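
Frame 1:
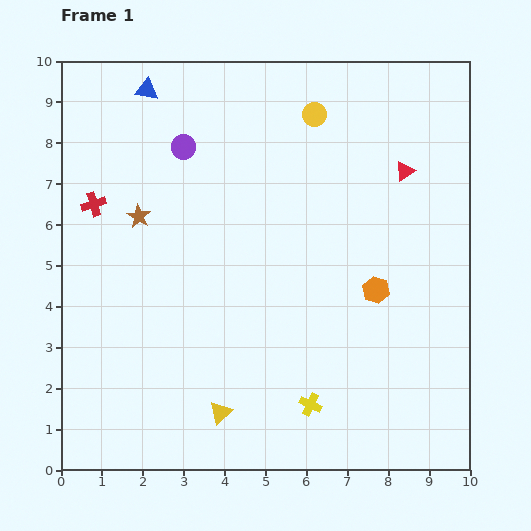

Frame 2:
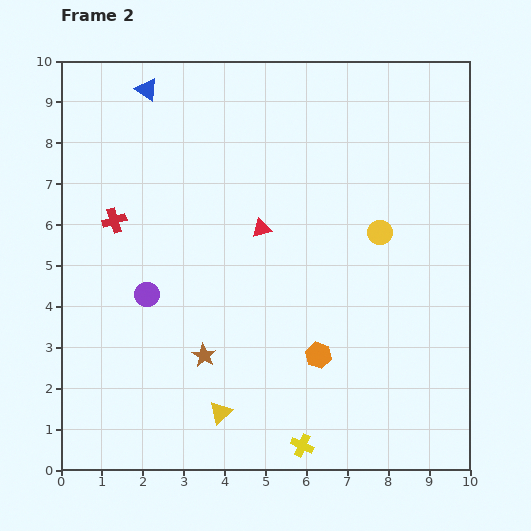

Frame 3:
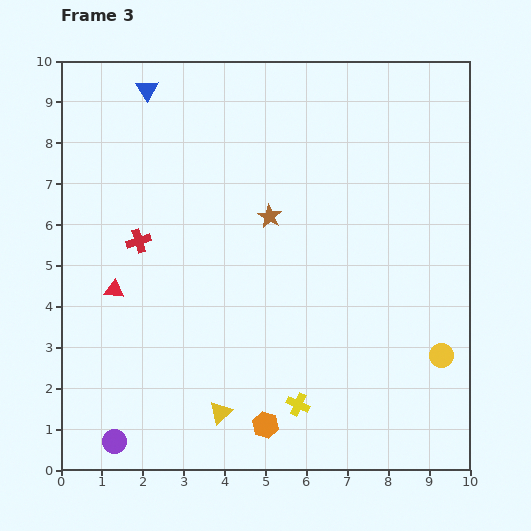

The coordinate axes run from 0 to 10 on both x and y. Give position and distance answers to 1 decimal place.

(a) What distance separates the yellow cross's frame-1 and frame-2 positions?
1.0

The yellow cross moved from (6.1, 1.6) to (5.9, 0.6), a distance of √(0.2² + 1.0²) ≈ 1.0.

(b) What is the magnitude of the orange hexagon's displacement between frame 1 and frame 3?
4.3

The orange hexagon moved from (7.7, 4.4) to (5.0, 1.1), a distance of √(2.7² + 3.3²) ≈ 4.3.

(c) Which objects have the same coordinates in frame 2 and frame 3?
the blue triangle, the yellow triangle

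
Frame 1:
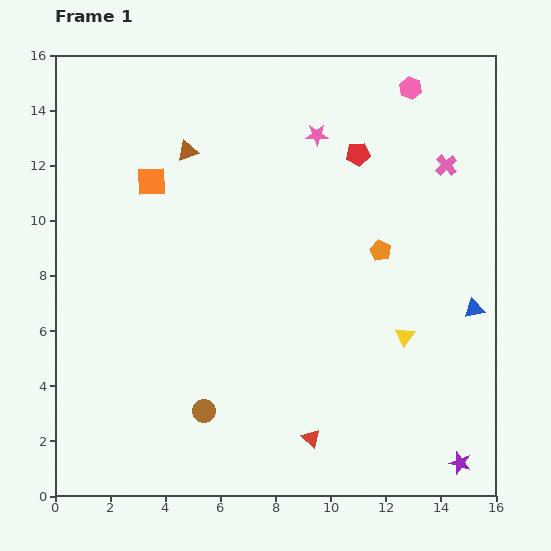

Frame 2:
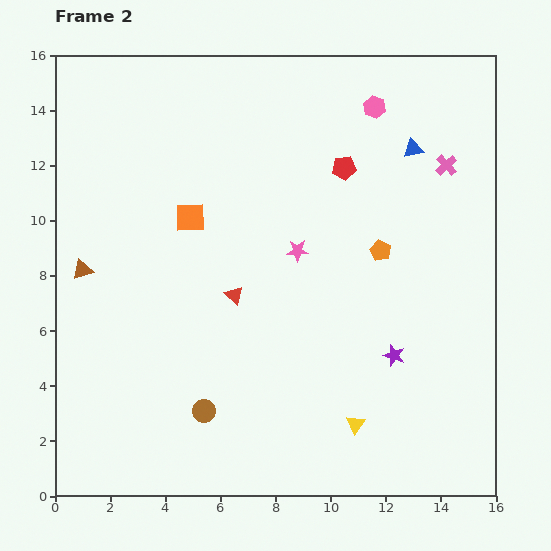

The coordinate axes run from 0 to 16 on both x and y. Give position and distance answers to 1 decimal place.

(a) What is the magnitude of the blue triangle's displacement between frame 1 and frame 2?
6.2

The blue triangle moved from (15.2, 6.8) to (13.0, 12.6), a distance of √(2.2² + 5.8²) ≈ 6.2.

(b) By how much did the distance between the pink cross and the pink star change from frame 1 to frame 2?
+1.4

Distance in frame 1: 4.8. Distance in frame 2: 6.2.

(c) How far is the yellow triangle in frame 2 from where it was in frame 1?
3.7

The yellow triangle moved from (12.7, 5.8) to (10.9, 2.6), a distance of √(1.8² + 3.2²) ≈ 3.7.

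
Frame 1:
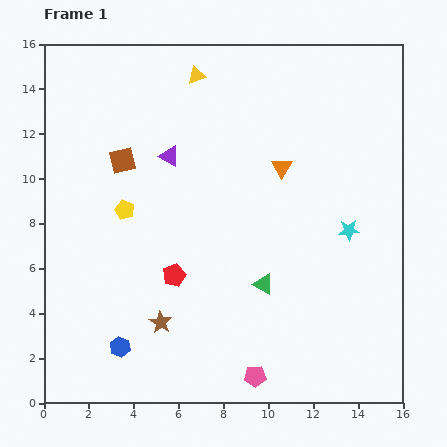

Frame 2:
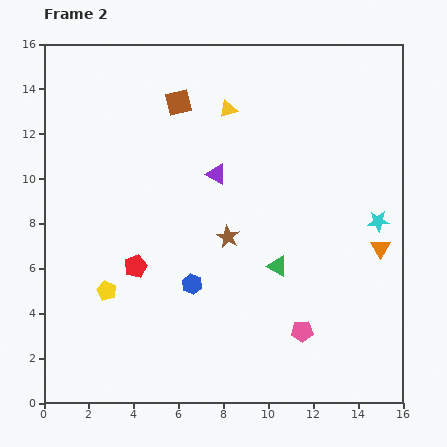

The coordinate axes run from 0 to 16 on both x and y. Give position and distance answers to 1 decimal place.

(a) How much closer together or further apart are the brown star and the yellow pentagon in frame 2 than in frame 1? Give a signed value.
+0.7

Distance in frame 1: 5.2. Distance in frame 2: 5.9.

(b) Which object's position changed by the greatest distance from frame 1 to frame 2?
the orange triangle

(moved 5.7; next 4.8)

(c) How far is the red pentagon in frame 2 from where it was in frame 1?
1.7

The red pentagon moved from (5.8, 5.7) to (4.1, 6.1), a distance of √(1.7² + 0.4²) ≈ 1.7.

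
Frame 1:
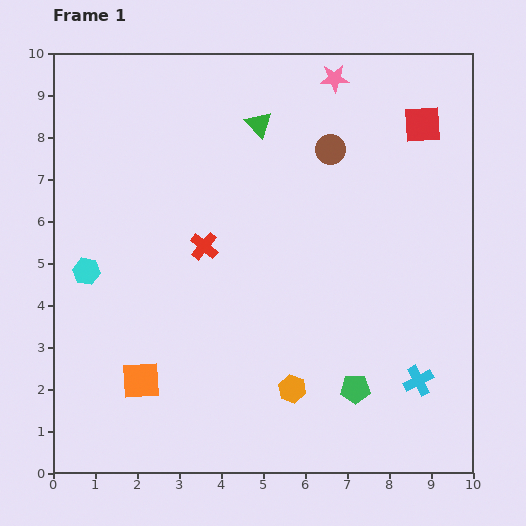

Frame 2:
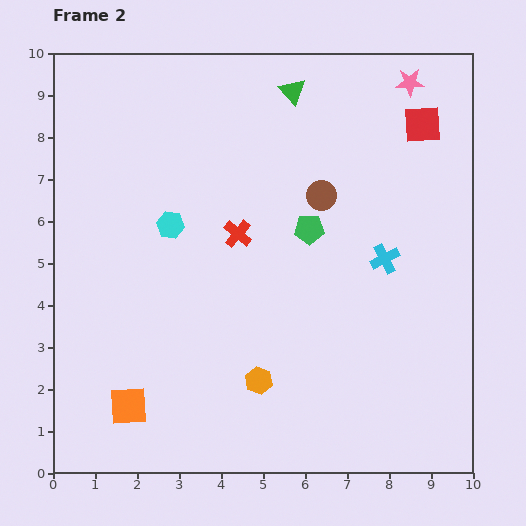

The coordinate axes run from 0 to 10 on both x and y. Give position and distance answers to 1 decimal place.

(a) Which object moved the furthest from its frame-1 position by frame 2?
the green pentagon

(moved 4.0; next 3.0)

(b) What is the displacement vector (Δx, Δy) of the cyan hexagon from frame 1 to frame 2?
(2.0, 1.1)

The cyan hexagon was at (0.8, 4.8) in frame 1 and (2.8, 5.9) in frame 2.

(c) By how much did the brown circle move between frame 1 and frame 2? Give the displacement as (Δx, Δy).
(-0.2, -1.1)

The brown circle was at (6.6, 7.7) in frame 1 and (6.4, 6.6) in frame 2.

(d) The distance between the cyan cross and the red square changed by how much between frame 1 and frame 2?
-2.8

Distance in frame 1: 6.1. Distance in frame 2: 3.3.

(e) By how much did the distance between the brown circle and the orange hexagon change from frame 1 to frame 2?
-1.2

Distance in frame 1: 5.8. Distance in frame 2: 4.6.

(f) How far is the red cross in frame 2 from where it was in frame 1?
0.9

The red cross moved from (3.6, 5.4) to (4.4, 5.7), a distance of √(0.8² + 0.3²) ≈ 0.9.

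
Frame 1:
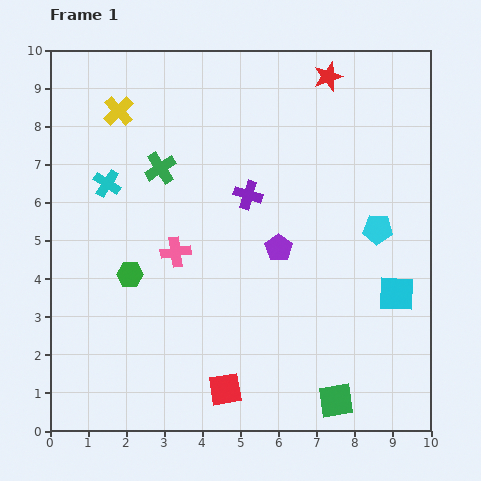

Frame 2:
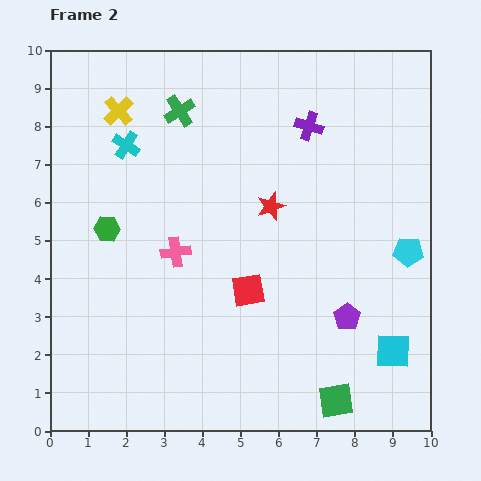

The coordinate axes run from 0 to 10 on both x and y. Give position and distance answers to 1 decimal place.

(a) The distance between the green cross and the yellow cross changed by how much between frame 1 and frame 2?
-0.3

Distance in frame 1: 1.9. Distance in frame 2: 1.6.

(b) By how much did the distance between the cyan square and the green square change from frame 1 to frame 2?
-1.2

Distance in frame 1: 3.2. Distance in frame 2: 2.0.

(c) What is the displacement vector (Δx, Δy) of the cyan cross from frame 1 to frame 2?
(0.5, 1.0)

The cyan cross was at (1.5, 6.5) in frame 1 and (2.0, 7.5) in frame 2.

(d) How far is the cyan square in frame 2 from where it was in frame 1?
1.5

The cyan square moved from (9.1, 3.6) to (9.0, 2.1), a distance of √(0.1² + 1.5²) ≈ 1.5.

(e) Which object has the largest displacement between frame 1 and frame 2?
the red star

(moved 3.7; next 2.7)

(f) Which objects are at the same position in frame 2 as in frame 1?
the green square, the pink cross, the yellow cross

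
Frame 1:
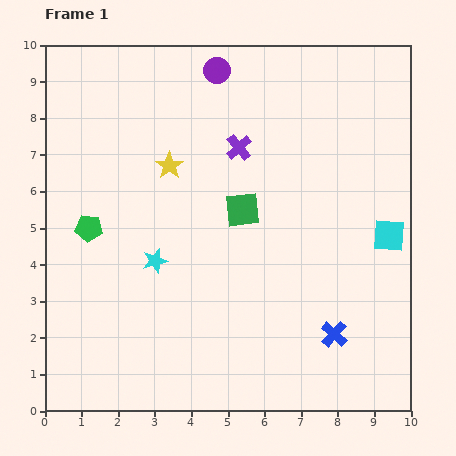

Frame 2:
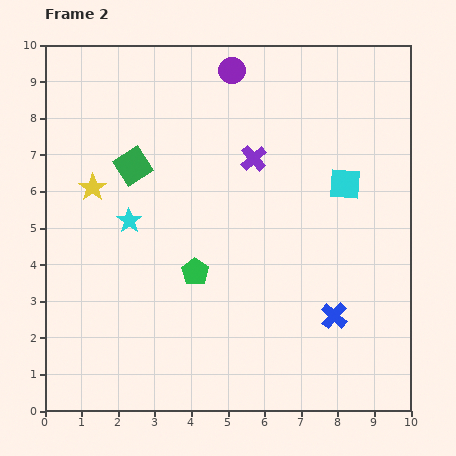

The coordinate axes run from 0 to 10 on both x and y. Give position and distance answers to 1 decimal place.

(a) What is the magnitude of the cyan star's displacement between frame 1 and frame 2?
1.3

The cyan star moved from (3.0, 4.1) to (2.3, 5.2), a distance of √(0.7² + 1.1²) ≈ 1.3.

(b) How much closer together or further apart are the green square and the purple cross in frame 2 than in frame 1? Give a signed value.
+1.6

Distance in frame 1: 1.7. Distance in frame 2: 3.3.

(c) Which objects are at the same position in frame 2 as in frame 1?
none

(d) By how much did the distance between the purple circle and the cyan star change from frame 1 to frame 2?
-0.5

Distance in frame 1: 5.5. Distance in frame 2: 5.0.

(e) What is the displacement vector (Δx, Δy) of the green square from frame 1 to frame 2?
(-3.0, 1.2)

The green square was at (5.4, 5.5) in frame 1 and (2.4, 6.7) in frame 2.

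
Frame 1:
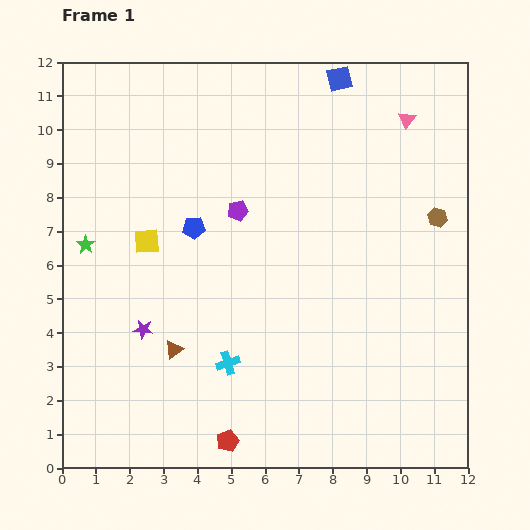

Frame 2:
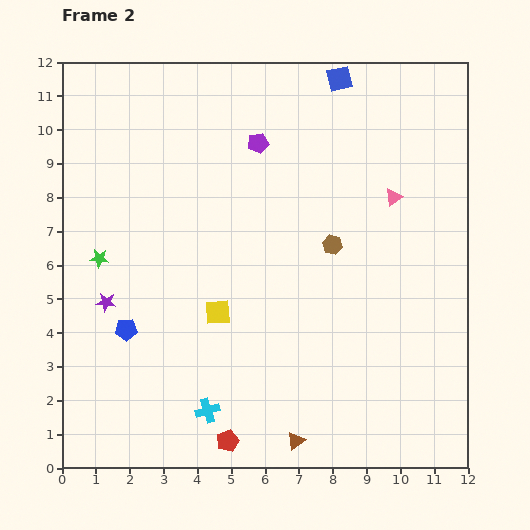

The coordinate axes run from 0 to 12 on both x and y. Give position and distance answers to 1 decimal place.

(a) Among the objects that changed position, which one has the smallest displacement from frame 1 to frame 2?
the green star

(moved 0.6)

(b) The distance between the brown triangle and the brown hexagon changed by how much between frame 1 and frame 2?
-2.8

Distance in frame 1: 8.7. Distance in frame 2: 5.9.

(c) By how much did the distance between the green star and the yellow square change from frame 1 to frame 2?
+2.0

Distance in frame 1: 1.8. Distance in frame 2: 3.8.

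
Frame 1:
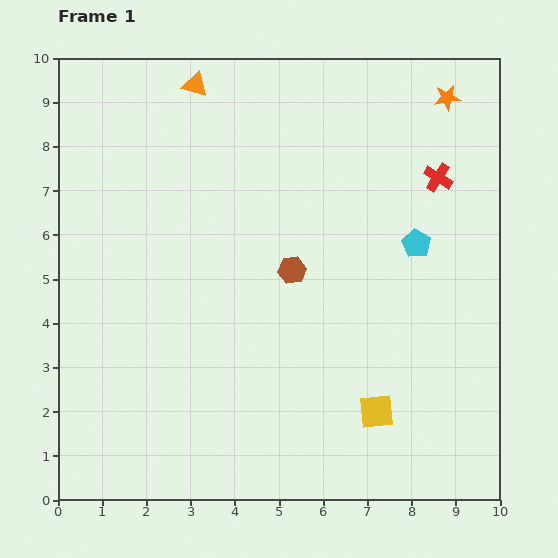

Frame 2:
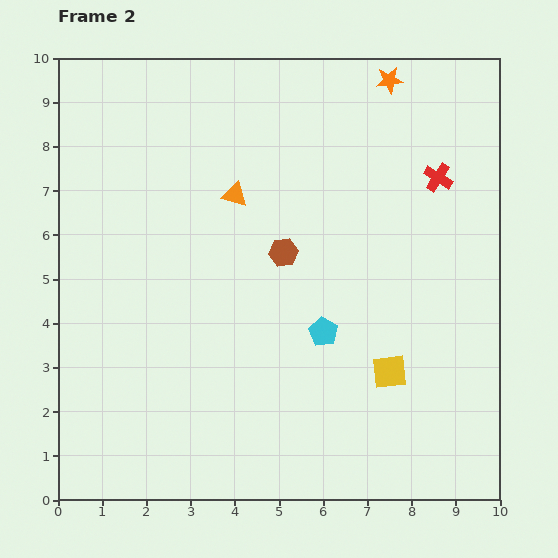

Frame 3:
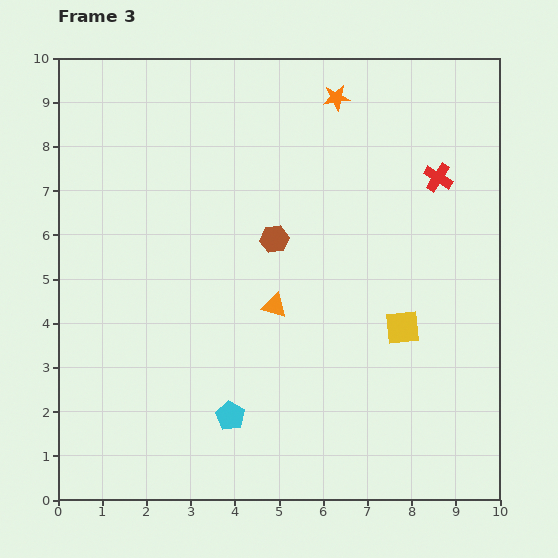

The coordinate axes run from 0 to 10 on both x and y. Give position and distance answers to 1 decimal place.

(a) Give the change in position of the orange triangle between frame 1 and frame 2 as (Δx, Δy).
(0.9, -2.5)

The orange triangle was at (3.1, 9.4) in frame 1 and (4.0, 6.9) in frame 2.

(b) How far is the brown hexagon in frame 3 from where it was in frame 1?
0.8

The brown hexagon moved from (5.3, 5.2) to (4.9, 5.9), a distance of √(0.4² + 0.7²) ≈ 0.8.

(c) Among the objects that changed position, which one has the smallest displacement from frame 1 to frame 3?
the brown hexagon

(moved 0.8)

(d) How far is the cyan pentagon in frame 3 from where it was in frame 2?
2.8

The cyan pentagon moved from (6.0, 3.8) to (3.9, 1.9), a distance of √(2.1² + 1.9²) ≈ 2.8.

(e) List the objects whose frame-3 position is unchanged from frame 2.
the red cross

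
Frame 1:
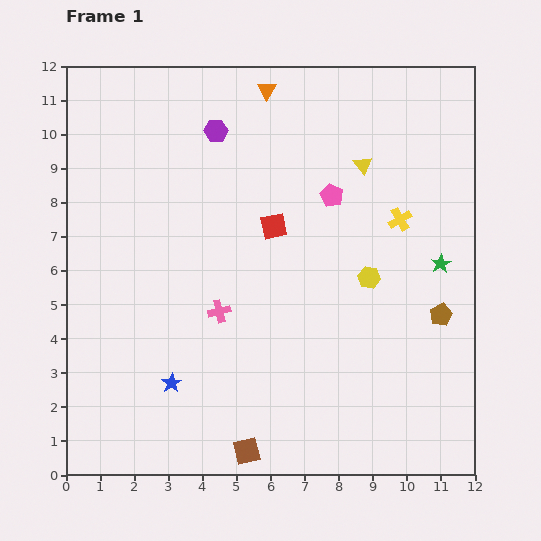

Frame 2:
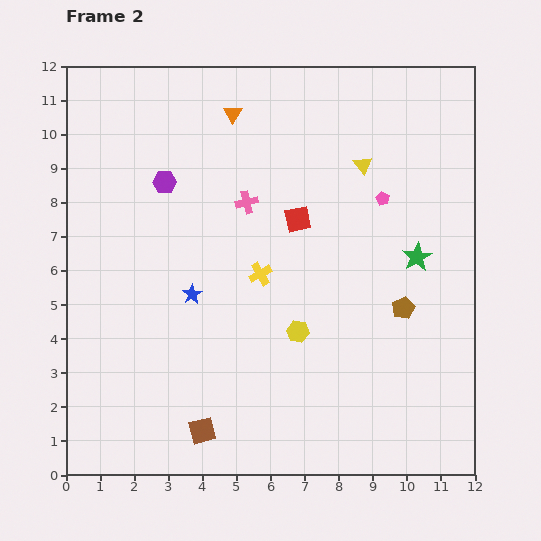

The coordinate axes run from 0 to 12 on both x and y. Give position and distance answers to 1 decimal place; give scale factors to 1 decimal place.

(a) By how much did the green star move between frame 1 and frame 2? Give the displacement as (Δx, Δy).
(-0.7, 0.2)

The green star was at (11.0, 6.2) in frame 1 and (10.3, 6.4) in frame 2.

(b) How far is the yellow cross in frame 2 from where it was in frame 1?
4.4

The yellow cross moved from (9.8, 7.5) to (5.7, 5.9), a distance of √(4.1² + 1.6²) ≈ 4.4.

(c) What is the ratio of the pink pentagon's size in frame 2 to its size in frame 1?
0.6×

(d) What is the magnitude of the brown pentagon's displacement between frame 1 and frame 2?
1.1

The brown pentagon moved from (11.0, 4.7) to (9.9, 4.9), a distance of √(1.1² + 0.2²) ≈ 1.1.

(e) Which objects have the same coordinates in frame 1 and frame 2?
the yellow triangle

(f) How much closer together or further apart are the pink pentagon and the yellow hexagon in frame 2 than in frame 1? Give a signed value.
+2.0

Distance in frame 1: 2.6. Distance in frame 2: 4.6.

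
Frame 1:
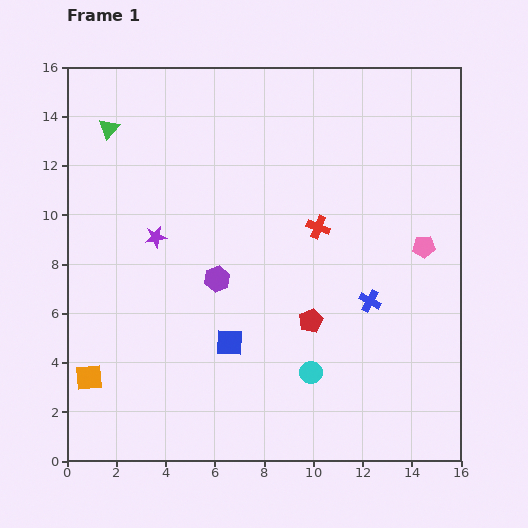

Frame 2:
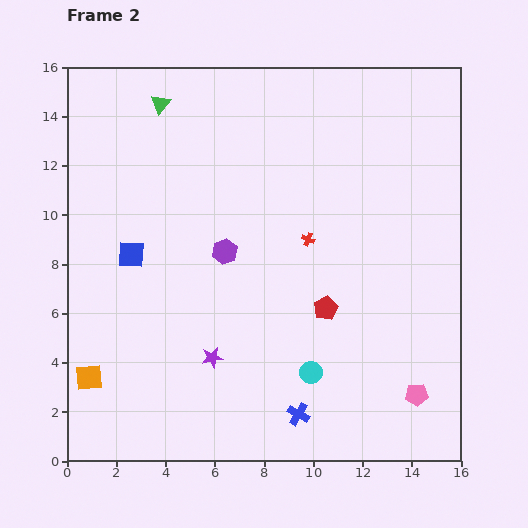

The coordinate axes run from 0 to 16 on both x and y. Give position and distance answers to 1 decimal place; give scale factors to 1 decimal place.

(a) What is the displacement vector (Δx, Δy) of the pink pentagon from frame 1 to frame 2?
(-0.3, -6.0)

The pink pentagon was at (14.5, 8.7) in frame 1 and (14.2, 2.7) in frame 2.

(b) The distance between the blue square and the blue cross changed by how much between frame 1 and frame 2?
+3.5

Distance in frame 1: 5.9. Distance in frame 2: 9.4.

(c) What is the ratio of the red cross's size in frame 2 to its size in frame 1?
0.6×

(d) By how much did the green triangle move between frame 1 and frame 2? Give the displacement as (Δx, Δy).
(2.1, 1.0)

The green triangle was at (1.7, 13.5) in frame 1 and (3.8, 14.5) in frame 2.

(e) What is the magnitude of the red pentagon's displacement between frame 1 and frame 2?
0.8

The red pentagon moved from (9.9, 5.7) to (10.5, 6.2), a distance of √(0.6² + 0.5²) ≈ 0.8.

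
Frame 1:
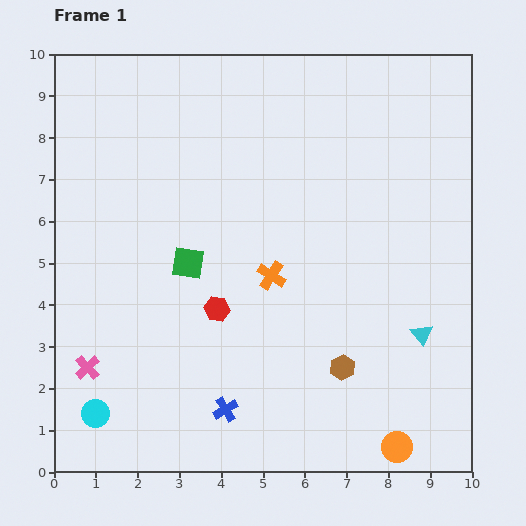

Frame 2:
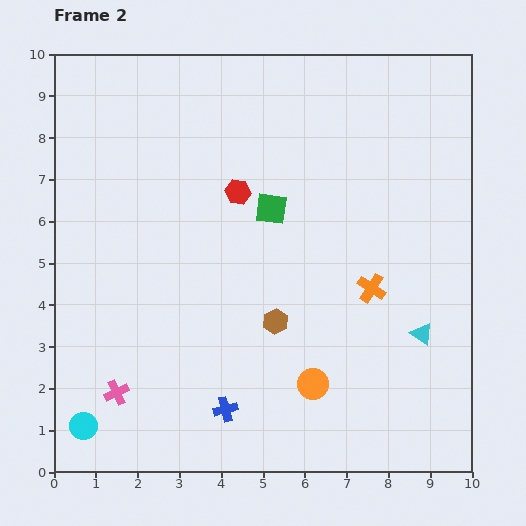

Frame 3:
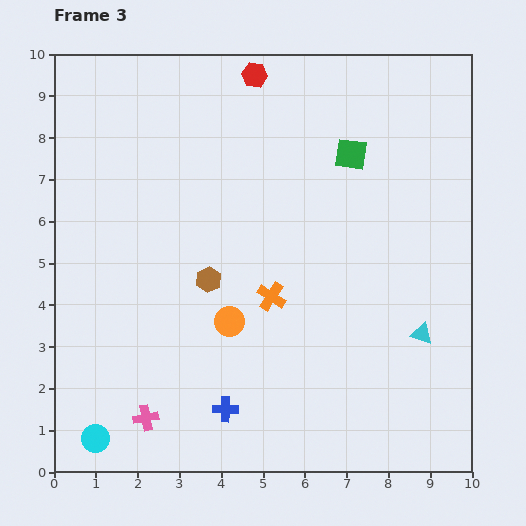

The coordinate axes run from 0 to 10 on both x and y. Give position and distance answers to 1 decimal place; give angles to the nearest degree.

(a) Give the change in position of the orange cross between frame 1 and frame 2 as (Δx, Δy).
(2.4, -0.3)

The orange cross was at (5.2, 4.7) in frame 1 and (7.6, 4.4) in frame 2.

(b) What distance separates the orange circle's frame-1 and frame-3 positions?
5.0

The orange circle moved from (8.2, 0.6) to (4.2, 3.6), a distance of √(4.0² + 3.0²) ≈ 5.0.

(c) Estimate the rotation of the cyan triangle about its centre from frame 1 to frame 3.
35° counter-clockwise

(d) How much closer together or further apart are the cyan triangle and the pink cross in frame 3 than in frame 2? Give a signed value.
-0.5

Distance in frame 2: 7.4. Distance in frame 3: 6.9.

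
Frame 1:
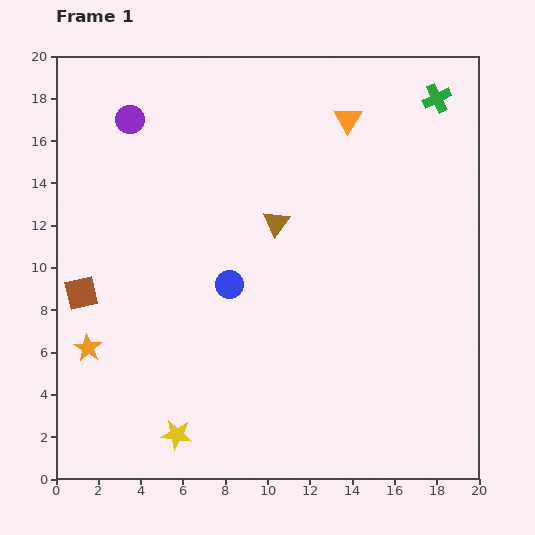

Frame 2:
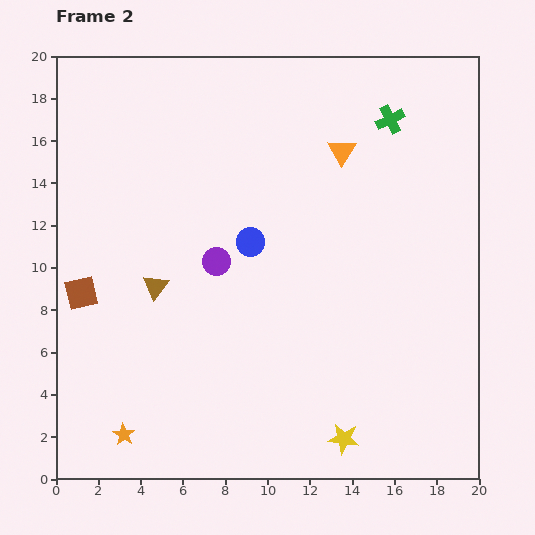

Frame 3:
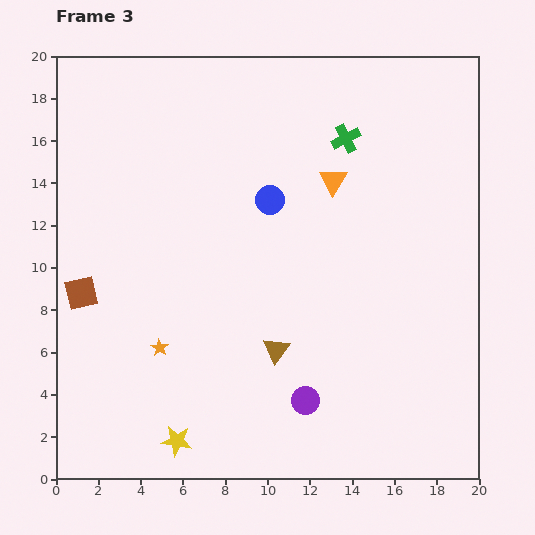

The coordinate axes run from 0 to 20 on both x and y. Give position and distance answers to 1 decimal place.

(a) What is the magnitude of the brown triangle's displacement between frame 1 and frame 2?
6.4

The brown triangle moved from (10.4, 12.1) to (4.7, 9.1), a distance of √(5.7² + 3.0²) ≈ 6.4.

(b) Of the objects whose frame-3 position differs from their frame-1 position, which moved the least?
the yellow star

(moved 0.3)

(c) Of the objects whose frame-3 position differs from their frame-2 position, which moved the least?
the orange triangle

(moved 1.5)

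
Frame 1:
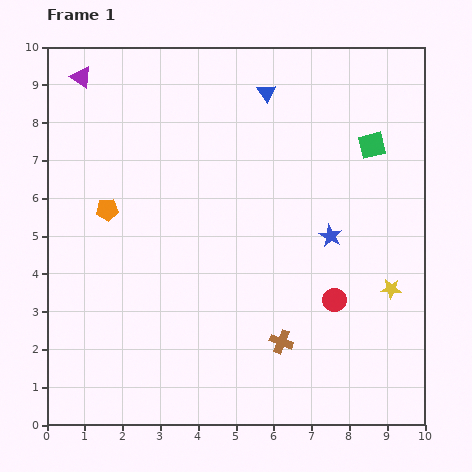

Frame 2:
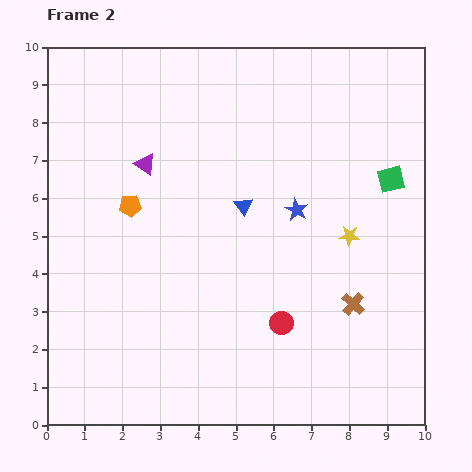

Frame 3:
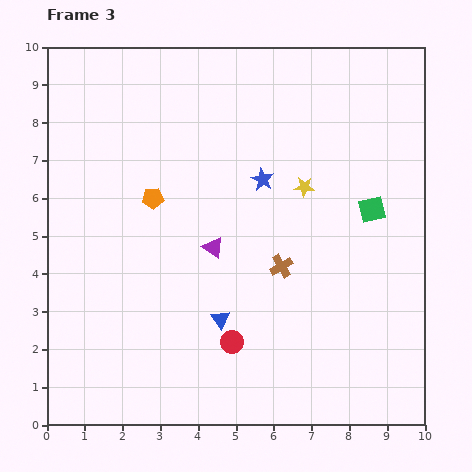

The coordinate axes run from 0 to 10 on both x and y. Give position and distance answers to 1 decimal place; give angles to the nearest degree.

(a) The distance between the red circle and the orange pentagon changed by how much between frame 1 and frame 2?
-1.4

Distance in frame 1: 6.5. Distance in frame 2: 5.1.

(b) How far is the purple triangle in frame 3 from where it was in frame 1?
5.7

The purple triangle moved from (0.9, 9.2) to (4.4, 4.7), a distance of √(3.5² + 4.5²) ≈ 5.7.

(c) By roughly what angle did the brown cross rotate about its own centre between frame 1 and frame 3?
38° clockwise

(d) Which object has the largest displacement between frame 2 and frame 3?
the blue triangle

(moved 3.1; next 2.8)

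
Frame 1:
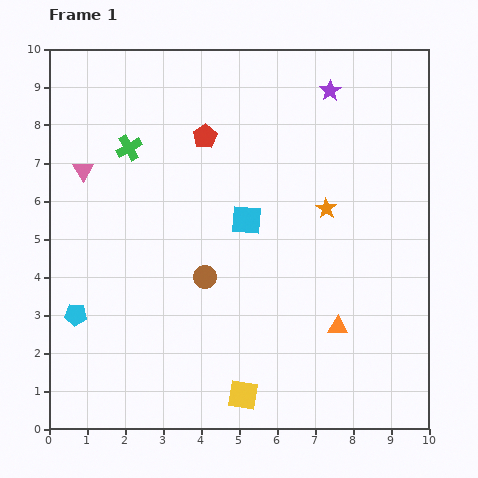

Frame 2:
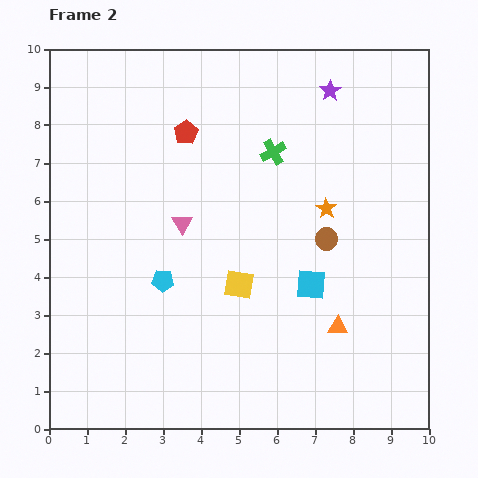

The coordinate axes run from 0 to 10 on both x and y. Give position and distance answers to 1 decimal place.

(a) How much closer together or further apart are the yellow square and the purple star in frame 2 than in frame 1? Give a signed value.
-2.7

Distance in frame 1: 8.3. Distance in frame 2: 5.6.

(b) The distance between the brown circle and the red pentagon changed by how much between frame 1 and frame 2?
+0.9

Distance in frame 1: 3.7. Distance in frame 2: 4.6.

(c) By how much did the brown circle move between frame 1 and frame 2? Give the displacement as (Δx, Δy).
(3.2, 1.0)

The brown circle was at (4.1, 4.0) in frame 1 and (7.3, 5.0) in frame 2.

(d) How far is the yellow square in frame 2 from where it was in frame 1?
2.9

The yellow square moved from (5.1, 0.9) to (5.0, 3.8), a distance of √(0.1² + 2.9²) ≈ 2.9.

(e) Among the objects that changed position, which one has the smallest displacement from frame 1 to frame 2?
the red pentagon

(moved 0.5)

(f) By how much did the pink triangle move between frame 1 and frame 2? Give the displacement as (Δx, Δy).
(2.6, -1.4)

The pink triangle was at (0.9, 6.8) in frame 1 and (3.5, 5.4) in frame 2.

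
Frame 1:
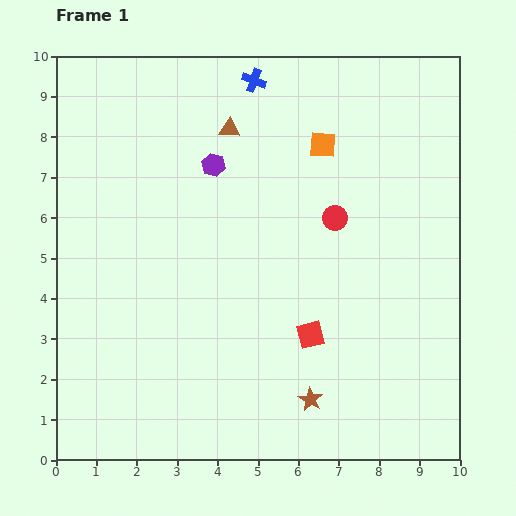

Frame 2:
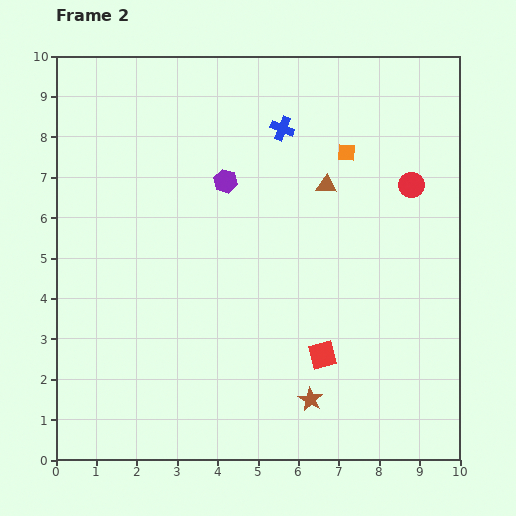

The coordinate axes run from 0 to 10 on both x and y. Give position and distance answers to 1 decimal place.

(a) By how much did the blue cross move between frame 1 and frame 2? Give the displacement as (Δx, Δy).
(0.7, -1.2)

The blue cross was at (4.9, 9.4) in frame 1 and (5.6, 8.2) in frame 2.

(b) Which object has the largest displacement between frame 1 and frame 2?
the brown triangle

(moved 2.8; next 2.1)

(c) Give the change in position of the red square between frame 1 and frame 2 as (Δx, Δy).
(0.3, -0.5)

The red square was at (6.3, 3.1) in frame 1 and (6.6, 2.6) in frame 2.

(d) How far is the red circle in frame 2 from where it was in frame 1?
2.1

The red circle moved from (6.9, 6.0) to (8.8, 6.8), a distance of √(1.9² + 0.8²) ≈ 2.1.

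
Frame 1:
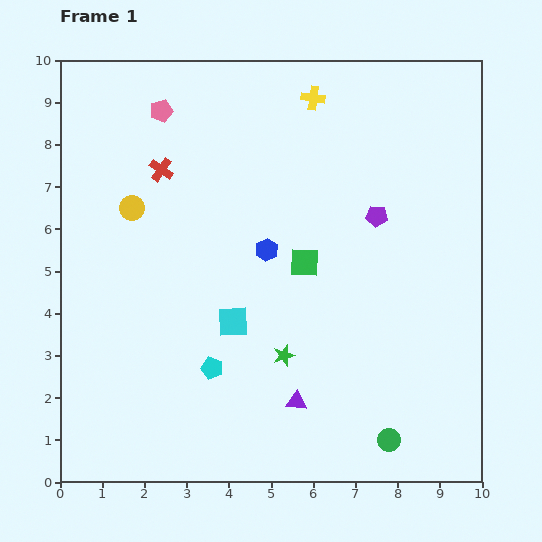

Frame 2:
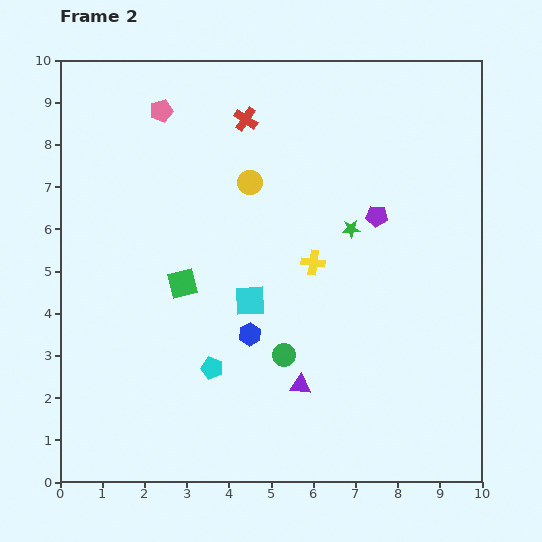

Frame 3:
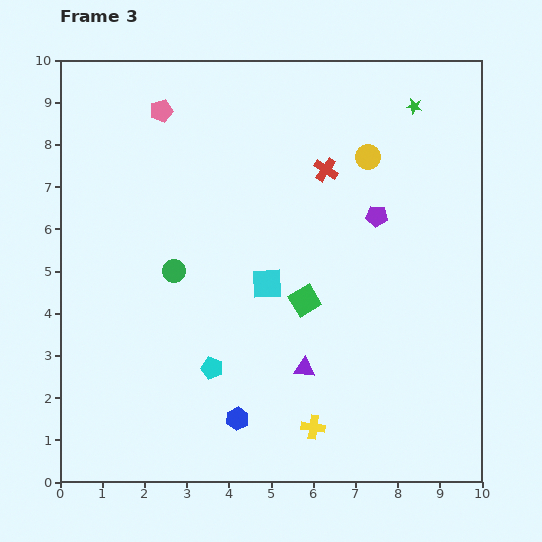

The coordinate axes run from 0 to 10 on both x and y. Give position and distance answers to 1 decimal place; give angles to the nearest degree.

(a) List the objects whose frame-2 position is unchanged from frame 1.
the cyan pentagon, the pink pentagon, the purple pentagon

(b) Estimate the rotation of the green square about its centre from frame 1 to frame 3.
34° counter-clockwise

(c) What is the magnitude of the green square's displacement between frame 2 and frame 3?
2.9

The green square moved from (2.9, 4.7) to (5.8, 4.3), a distance of √(2.9² + 0.4²) ≈ 2.9.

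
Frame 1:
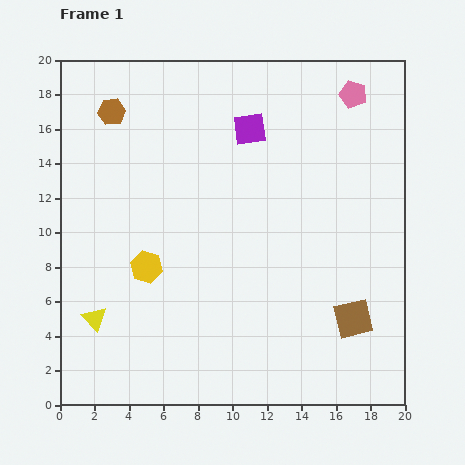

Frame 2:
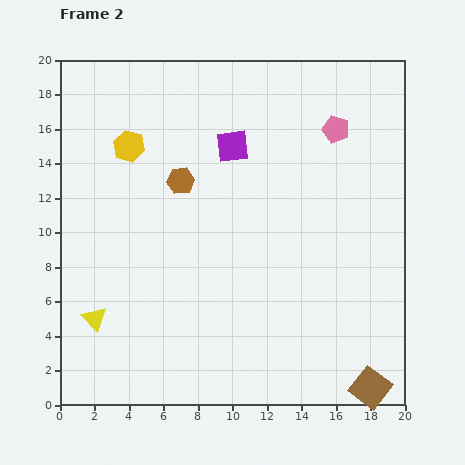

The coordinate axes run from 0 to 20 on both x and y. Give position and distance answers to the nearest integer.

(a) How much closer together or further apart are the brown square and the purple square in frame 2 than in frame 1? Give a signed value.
+3

Distance in frame 1: 13. Distance in frame 2: 16.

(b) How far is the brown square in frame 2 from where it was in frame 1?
4

The brown square moved from (17, 5) to (18, 1), a distance of √(1² + 4²) ≈ 4.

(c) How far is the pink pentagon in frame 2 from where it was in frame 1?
2

The pink pentagon moved from (17, 18) to (16, 16), a distance of √(1² + 2²) ≈ 2.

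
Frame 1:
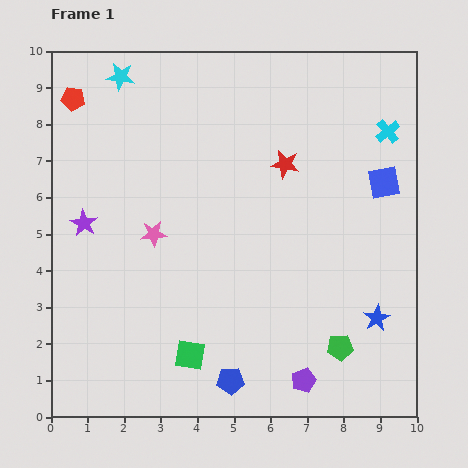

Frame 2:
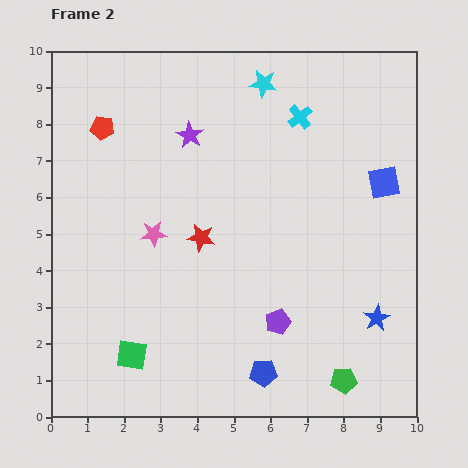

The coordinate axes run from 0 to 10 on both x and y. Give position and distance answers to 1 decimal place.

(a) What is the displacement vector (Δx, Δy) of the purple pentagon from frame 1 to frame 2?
(-0.7, 1.6)

The purple pentagon was at (6.9, 1.0) in frame 1 and (6.2, 2.6) in frame 2.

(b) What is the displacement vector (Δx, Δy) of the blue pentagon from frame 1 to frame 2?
(0.9, 0.2)

The blue pentagon was at (4.9, 1.0) in frame 1 and (5.8, 1.2) in frame 2.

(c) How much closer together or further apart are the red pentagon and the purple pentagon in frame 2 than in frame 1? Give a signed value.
-2.7

Distance in frame 1: 9.9. Distance in frame 2: 7.2.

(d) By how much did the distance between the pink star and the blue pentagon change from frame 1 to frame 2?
+0.3

Distance in frame 1: 4.5. Distance in frame 2: 4.8.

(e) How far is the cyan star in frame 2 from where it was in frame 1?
3.9

The cyan star moved from (1.9, 9.3) to (5.8, 9.1), a distance of √(3.9² + 0.2²) ≈ 3.9.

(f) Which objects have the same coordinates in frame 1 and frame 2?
the pink star, the blue star, the blue square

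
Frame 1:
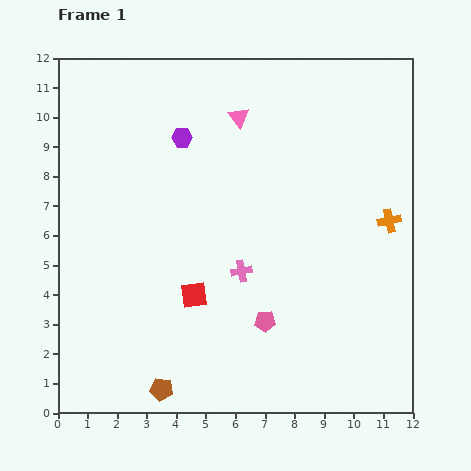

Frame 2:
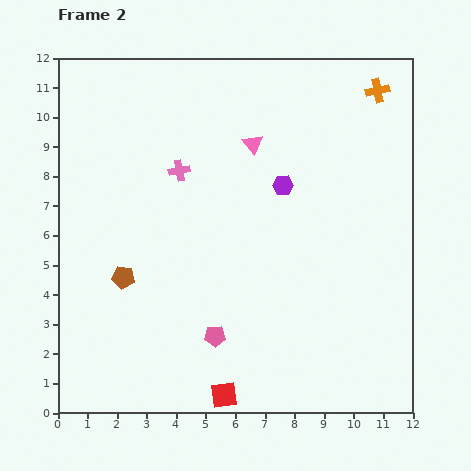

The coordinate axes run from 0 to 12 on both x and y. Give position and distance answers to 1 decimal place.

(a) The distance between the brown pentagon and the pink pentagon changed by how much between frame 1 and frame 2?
-0.5

Distance in frame 1: 4.2. Distance in frame 2: 3.7.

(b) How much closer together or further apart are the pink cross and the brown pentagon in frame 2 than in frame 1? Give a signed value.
-0.7

Distance in frame 1: 4.8. Distance in frame 2: 4.1.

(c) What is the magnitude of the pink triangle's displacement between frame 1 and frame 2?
1.0

The pink triangle moved from (6.1, 10.0) to (6.6, 9.1), a distance of √(0.5² + 0.9²) ≈ 1.0.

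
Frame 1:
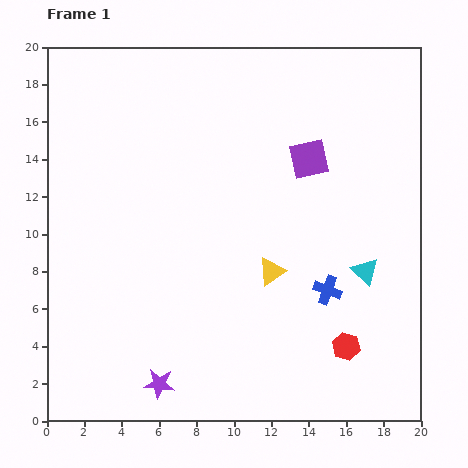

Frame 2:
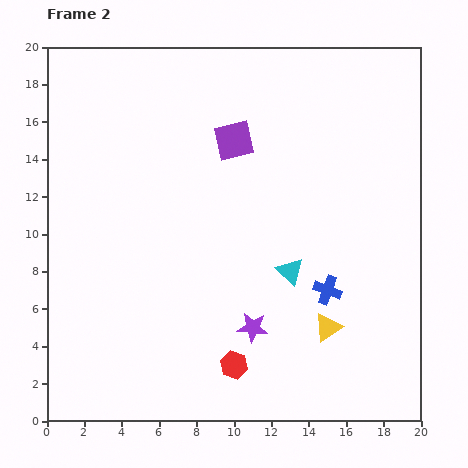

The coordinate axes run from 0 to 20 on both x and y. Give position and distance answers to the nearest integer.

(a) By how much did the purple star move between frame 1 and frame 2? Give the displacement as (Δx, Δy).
(5, 3)

The purple star was at (6, 2) in frame 1 and (11, 5) in frame 2.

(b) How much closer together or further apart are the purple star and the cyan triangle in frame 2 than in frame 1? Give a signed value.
-9

Distance in frame 1: 13. Distance in frame 2: 4.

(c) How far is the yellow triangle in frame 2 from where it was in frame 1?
4

The yellow triangle moved from (12, 8) to (15, 5), a distance of √(3² + 3²) ≈ 4.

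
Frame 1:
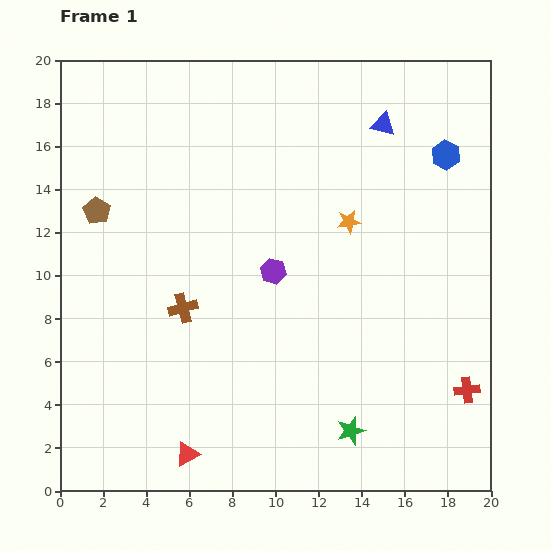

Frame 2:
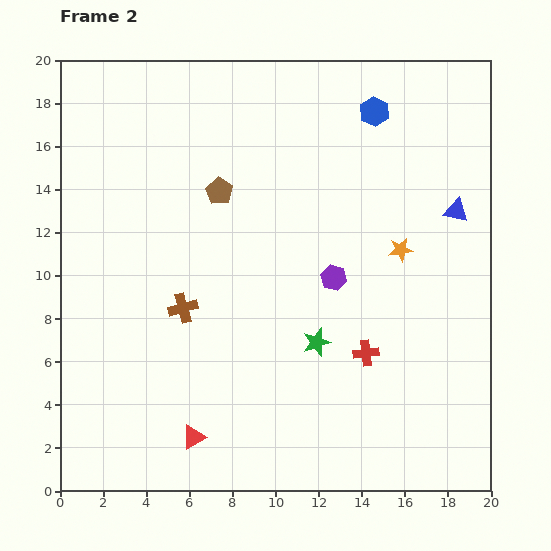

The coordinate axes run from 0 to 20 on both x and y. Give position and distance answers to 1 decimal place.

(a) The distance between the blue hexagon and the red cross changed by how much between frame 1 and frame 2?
+0.3

Distance in frame 1: 10.9. Distance in frame 2: 11.2.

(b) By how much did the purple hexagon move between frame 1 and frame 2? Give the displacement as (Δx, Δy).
(2.8, -0.3)

The purple hexagon was at (9.9, 10.2) in frame 1 and (12.7, 9.9) in frame 2.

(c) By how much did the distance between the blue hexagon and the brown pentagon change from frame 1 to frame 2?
-8.3

Distance in frame 1: 16.4. Distance in frame 2: 8.1.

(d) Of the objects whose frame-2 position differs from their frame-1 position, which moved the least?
the red triangle

(moved 0.9)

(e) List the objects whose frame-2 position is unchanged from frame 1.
the brown cross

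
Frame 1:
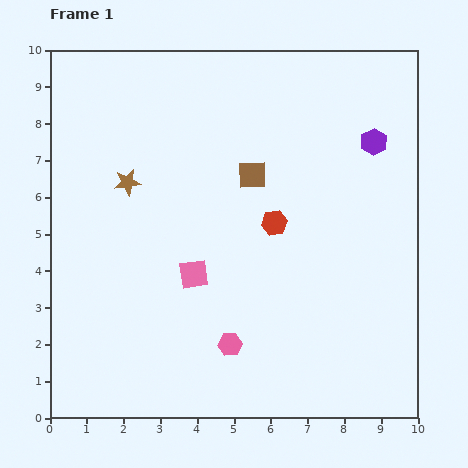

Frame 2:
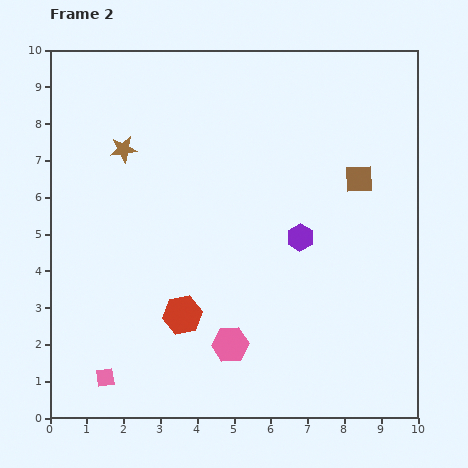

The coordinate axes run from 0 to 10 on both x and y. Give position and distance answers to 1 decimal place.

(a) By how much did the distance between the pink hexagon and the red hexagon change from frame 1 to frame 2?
-2.0

Distance in frame 1: 3.5. Distance in frame 2: 1.5.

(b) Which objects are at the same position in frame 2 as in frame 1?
the pink hexagon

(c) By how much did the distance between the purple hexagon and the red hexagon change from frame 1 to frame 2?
+0.3

Distance in frame 1: 3.5. Distance in frame 2: 3.8.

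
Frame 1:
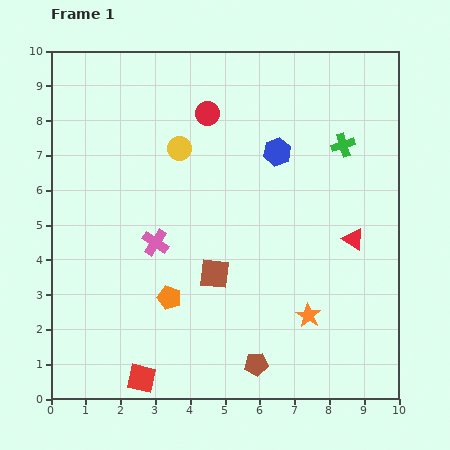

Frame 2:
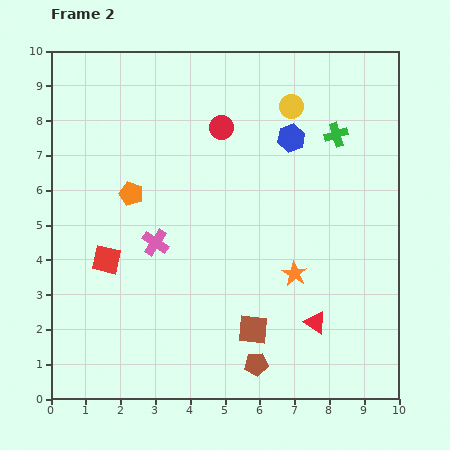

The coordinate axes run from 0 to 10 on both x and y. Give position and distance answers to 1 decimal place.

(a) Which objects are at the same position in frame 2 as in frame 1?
the pink cross, the brown pentagon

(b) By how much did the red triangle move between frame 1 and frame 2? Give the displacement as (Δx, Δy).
(-1.1, -2.4)

The red triangle was at (8.7, 4.6) in frame 1 and (7.6, 2.2) in frame 2.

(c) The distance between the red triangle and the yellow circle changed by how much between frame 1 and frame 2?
+0.6

Distance in frame 1: 5.6. Distance in frame 2: 6.2.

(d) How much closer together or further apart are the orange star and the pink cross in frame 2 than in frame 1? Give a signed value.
-0.8

Distance in frame 1: 4.9. Distance in frame 2: 4.1.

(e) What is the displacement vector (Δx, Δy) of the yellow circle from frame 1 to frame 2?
(3.2, 1.2)

The yellow circle was at (3.7, 7.2) in frame 1 and (6.9, 8.4) in frame 2.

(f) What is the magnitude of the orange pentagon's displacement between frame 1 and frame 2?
3.2

The orange pentagon moved from (3.4, 2.9) to (2.3, 5.9), a distance of √(1.1² + 3.0²) ≈ 3.2.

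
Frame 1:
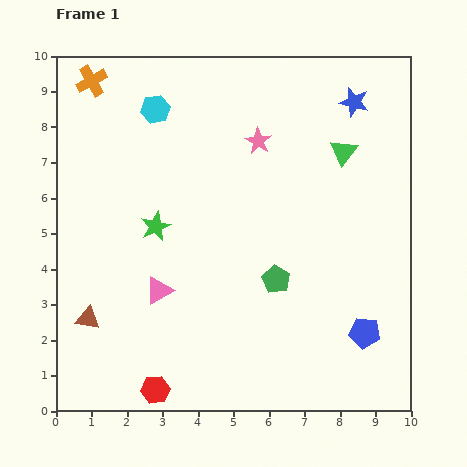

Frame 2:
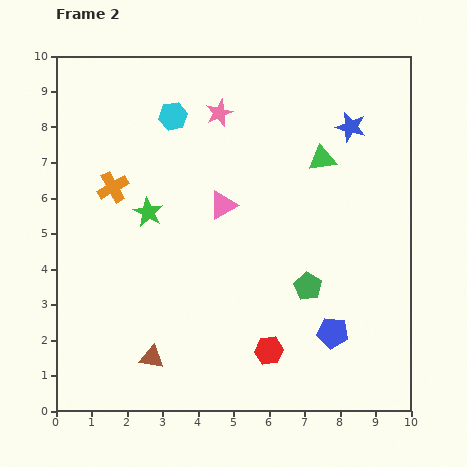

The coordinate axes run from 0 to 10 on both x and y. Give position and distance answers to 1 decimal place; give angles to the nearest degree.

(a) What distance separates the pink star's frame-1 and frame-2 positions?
1.4

The pink star moved from (5.7, 7.6) to (4.6, 8.4), a distance of √(1.1² + 0.8²) ≈ 1.4.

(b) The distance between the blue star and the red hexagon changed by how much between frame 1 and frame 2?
-3.1

Distance in frame 1: 9.8. Distance in frame 2: 6.7.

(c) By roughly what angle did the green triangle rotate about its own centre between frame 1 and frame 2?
45° clockwise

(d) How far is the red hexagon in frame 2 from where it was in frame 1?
3.4

The red hexagon moved from (2.8, 0.6) to (6.0, 1.7), a distance of √(3.2² + 1.1²) ≈ 3.4.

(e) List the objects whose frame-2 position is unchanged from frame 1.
none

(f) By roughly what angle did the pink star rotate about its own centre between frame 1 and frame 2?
19° clockwise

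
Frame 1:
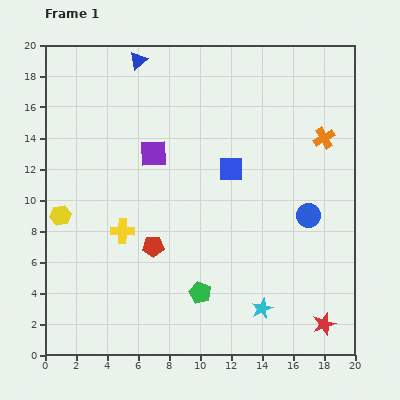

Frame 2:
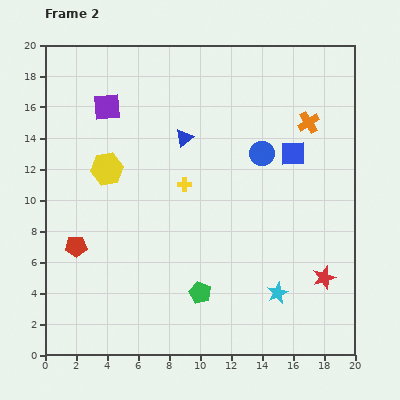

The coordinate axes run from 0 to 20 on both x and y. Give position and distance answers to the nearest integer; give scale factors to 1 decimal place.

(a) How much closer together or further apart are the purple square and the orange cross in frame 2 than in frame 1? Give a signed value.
+2

Distance in frame 1: 11. Distance in frame 2: 13.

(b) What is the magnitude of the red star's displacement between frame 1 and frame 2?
3

The red star moved from (18, 2) to (18, 5), a distance of √(0² + 3²) ≈ 3.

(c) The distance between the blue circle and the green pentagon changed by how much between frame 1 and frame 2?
+1

Distance in frame 1: 9. Distance in frame 2: 10.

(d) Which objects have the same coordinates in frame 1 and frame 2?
the green pentagon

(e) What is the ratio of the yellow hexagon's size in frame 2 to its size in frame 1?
1.6×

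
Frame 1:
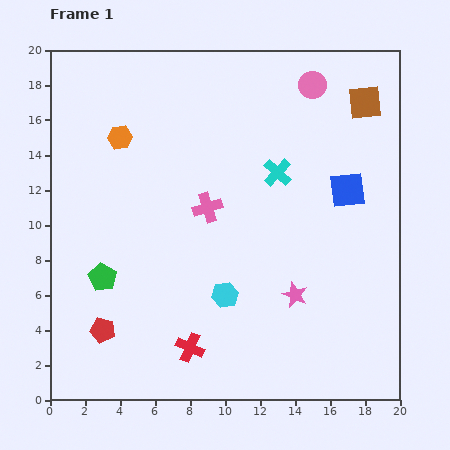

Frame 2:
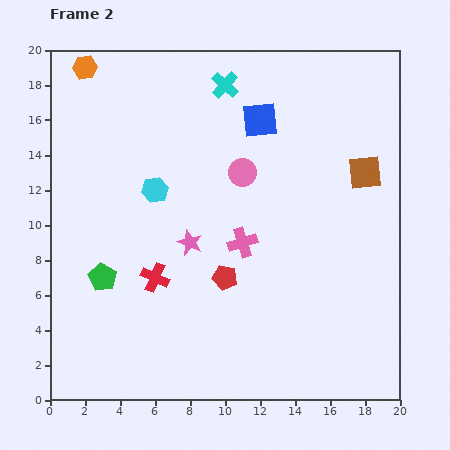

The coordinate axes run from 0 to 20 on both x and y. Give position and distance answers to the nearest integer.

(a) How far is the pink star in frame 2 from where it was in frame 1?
7

The pink star moved from (14, 6) to (8, 9), a distance of √(6² + 3²) ≈ 7.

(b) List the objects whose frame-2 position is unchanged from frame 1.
the green pentagon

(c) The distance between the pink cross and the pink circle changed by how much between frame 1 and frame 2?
-5

Distance in frame 1: 9. Distance in frame 2: 4.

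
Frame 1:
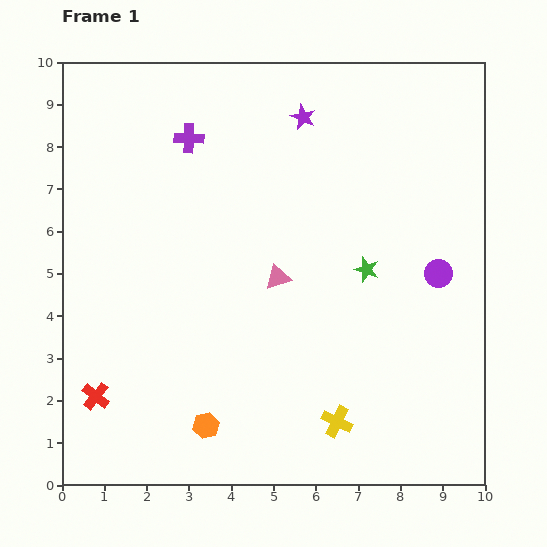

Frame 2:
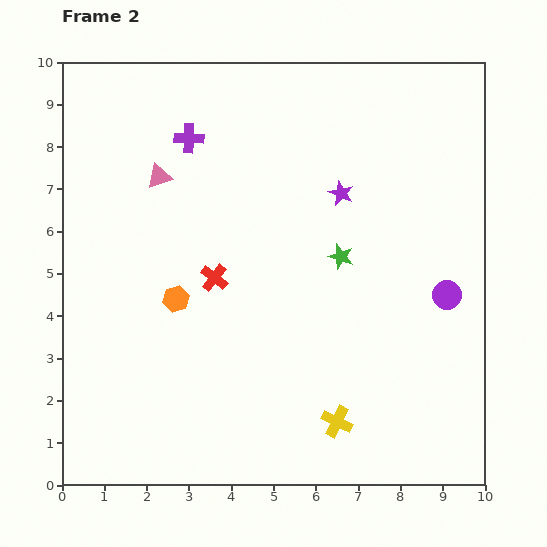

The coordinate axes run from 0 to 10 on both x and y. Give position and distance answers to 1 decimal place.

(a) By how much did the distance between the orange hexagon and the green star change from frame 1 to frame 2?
-1.3

Distance in frame 1: 5.3. Distance in frame 2: 4.0.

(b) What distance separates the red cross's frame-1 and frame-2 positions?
4.0

The red cross moved from (0.8, 2.1) to (3.6, 4.9), a distance of √(2.8² + 2.8²) ≈ 4.0.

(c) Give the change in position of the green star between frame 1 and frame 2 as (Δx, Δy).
(-0.6, 0.3)

The green star was at (7.2, 5.1) in frame 1 and (6.6, 5.4) in frame 2.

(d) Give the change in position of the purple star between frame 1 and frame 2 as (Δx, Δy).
(0.9, -1.8)

The purple star was at (5.7, 8.7) in frame 1 and (6.6, 6.9) in frame 2.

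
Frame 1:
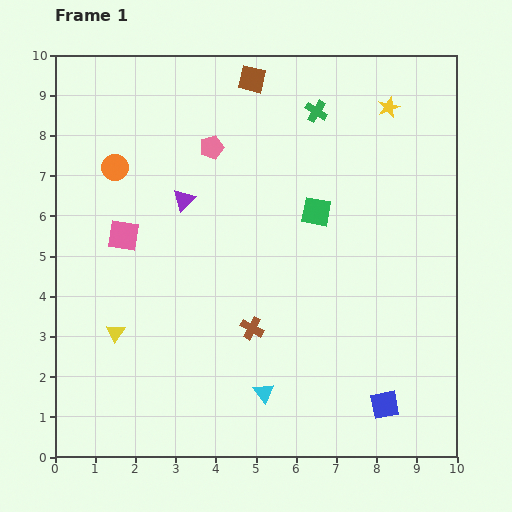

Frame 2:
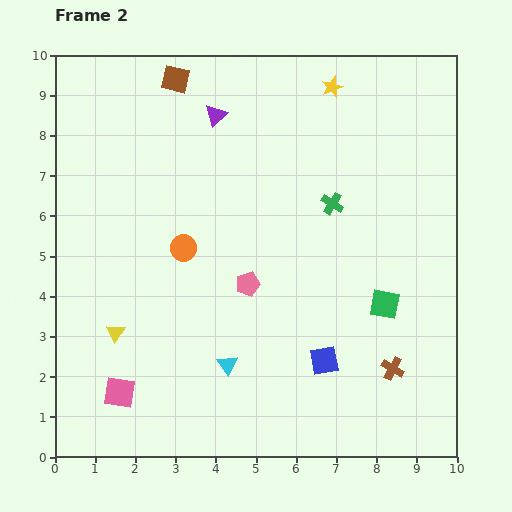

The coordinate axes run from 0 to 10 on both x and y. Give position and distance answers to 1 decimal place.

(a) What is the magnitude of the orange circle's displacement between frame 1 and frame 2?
2.6

The orange circle moved from (1.5, 7.2) to (3.2, 5.2), a distance of √(1.7² + 2.0²) ≈ 2.6.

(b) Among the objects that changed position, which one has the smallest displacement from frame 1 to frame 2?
the cyan triangle

(moved 1.1)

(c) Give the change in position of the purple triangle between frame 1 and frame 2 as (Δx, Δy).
(0.8, 2.1)

The purple triangle was at (3.2, 6.4) in frame 1 and (4.0, 8.5) in frame 2.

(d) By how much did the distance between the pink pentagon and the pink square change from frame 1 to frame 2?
+1.1

Distance in frame 1: 3.1. Distance in frame 2: 4.2.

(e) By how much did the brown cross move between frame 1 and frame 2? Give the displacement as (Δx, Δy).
(3.5, -1.0)

The brown cross was at (4.9, 3.2) in frame 1 and (8.4, 2.2) in frame 2.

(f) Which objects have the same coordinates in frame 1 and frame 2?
the yellow triangle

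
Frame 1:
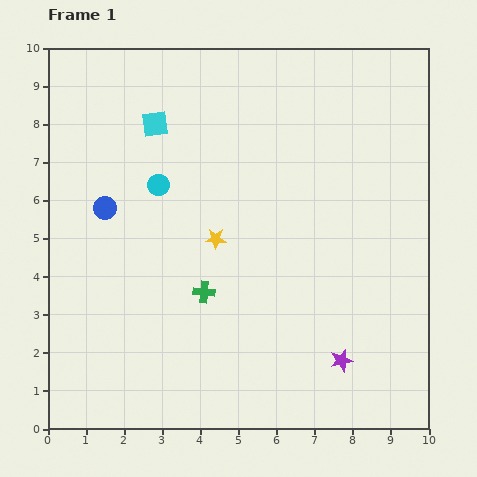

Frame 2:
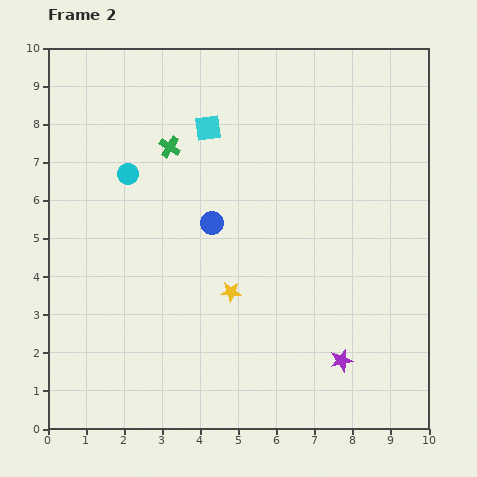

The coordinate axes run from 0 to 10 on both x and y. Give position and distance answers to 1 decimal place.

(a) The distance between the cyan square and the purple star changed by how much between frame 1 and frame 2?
-0.9

Distance in frame 1: 7.9. Distance in frame 2: 7.0.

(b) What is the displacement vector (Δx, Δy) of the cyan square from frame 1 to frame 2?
(1.4, -0.1)

The cyan square was at (2.8, 8.0) in frame 1 and (4.2, 7.9) in frame 2.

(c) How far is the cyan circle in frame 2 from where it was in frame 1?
0.9

The cyan circle moved from (2.9, 6.4) to (2.1, 6.7), a distance of √(0.8² + 0.3²) ≈ 0.9.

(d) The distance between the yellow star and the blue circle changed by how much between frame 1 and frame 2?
-1.1

Distance in frame 1: 3.0. Distance in frame 2: 1.9.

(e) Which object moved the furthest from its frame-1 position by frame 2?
the green cross

(moved 3.9; next 2.8)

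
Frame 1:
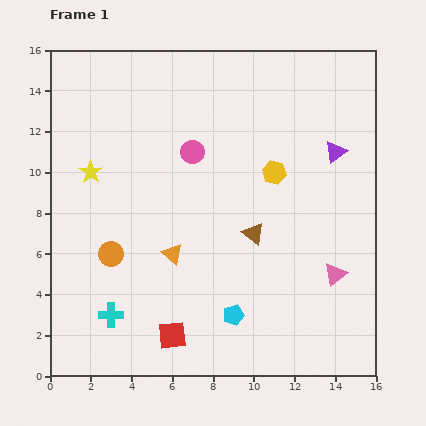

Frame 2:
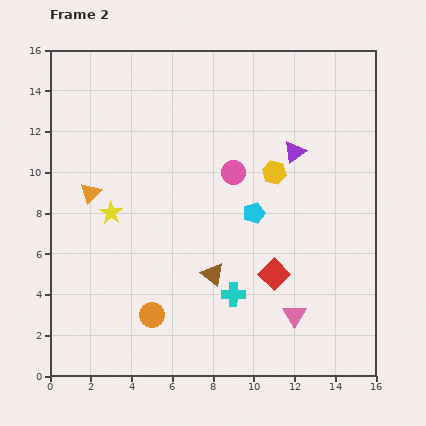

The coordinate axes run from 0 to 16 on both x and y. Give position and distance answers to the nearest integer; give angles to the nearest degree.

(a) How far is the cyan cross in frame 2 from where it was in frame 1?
6

The cyan cross moved from (3, 3) to (9, 4), a distance of √(6² + 1²) ≈ 6.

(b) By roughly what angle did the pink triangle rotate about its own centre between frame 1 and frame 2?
22° counter-clockwise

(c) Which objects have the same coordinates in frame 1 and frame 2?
the yellow hexagon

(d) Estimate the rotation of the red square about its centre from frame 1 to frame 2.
39° counter-clockwise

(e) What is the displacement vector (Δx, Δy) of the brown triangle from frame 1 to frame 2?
(-2, -2)

The brown triangle was at (10, 7) in frame 1 and (8, 5) in frame 2.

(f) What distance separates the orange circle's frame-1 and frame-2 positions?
4

The orange circle moved from (3, 6) to (5, 3), a distance of √(2² + 3²) ≈ 4.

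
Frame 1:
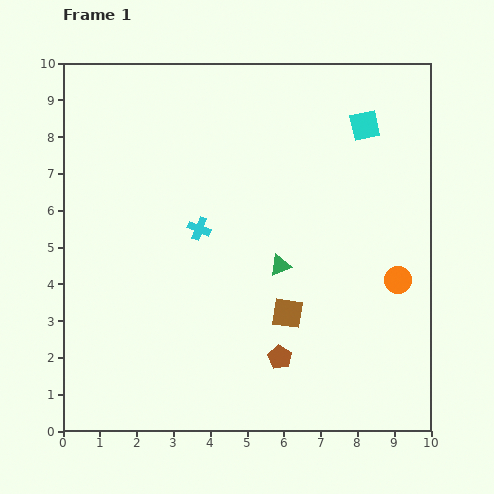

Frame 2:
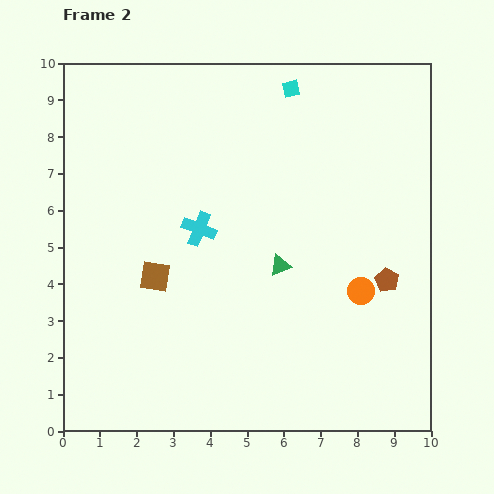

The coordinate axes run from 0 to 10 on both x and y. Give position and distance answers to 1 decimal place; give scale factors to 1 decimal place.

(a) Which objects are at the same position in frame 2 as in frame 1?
the green triangle, the cyan cross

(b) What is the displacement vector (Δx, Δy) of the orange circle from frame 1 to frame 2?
(-1.0, -0.3)

The orange circle was at (9.1, 4.1) in frame 1 and (8.1, 3.8) in frame 2.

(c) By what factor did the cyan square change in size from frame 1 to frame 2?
0.6×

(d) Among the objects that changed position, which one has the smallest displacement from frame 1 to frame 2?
the orange circle

(moved 1.0)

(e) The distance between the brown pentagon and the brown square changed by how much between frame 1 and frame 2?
+5.1

Distance in frame 1: 1.2. Distance in frame 2: 6.3.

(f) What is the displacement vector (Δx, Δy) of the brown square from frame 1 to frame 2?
(-3.6, 1.0)

The brown square was at (6.1, 3.2) in frame 1 and (2.5, 4.2) in frame 2.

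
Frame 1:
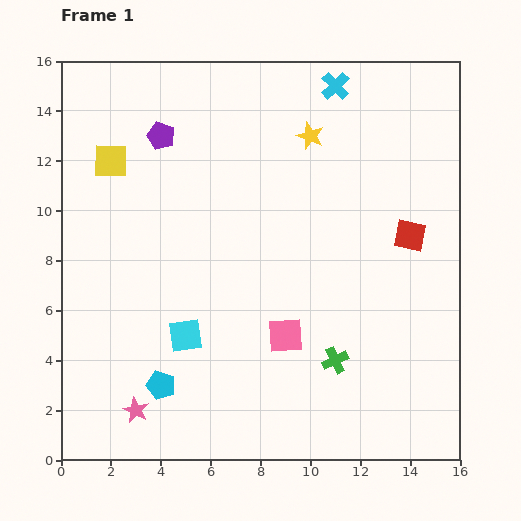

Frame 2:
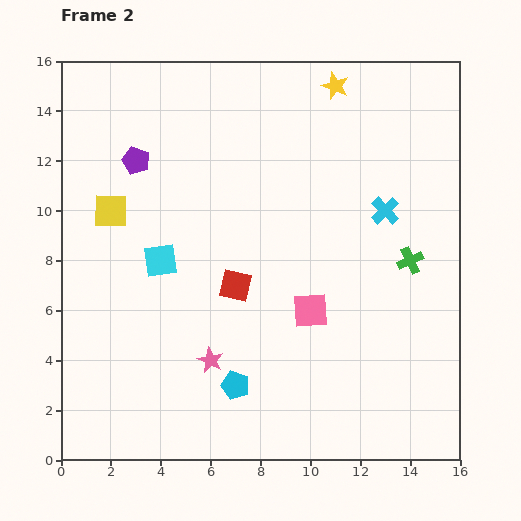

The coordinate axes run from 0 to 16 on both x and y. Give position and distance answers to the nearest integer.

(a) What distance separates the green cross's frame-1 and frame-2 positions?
5

The green cross moved from (11, 4) to (14, 8), a distance of √(3² + 4²) ≈ 5.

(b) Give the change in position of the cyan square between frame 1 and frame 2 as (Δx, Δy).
(-1, 3)

The cyan square was at (5, 5) in frame 1 and (4, 8) in frame 2.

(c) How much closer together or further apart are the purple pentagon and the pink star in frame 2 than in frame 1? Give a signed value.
-2

Distance in frame 1: 11. Distance in frame 2: 9.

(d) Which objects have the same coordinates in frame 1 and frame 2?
none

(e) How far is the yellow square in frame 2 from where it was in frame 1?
2

The yellow square moved from (2, 12) to (2, 10), a distance of √(0² + 2²) ≈ 2.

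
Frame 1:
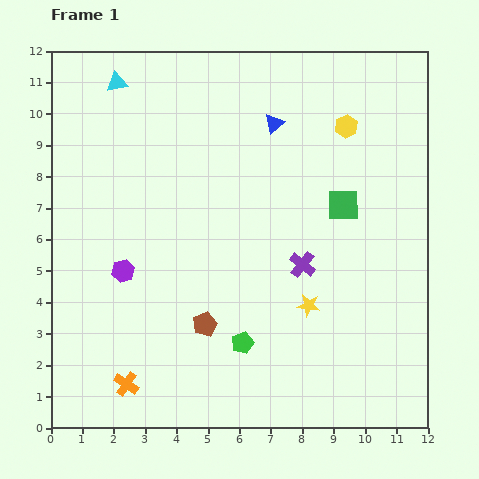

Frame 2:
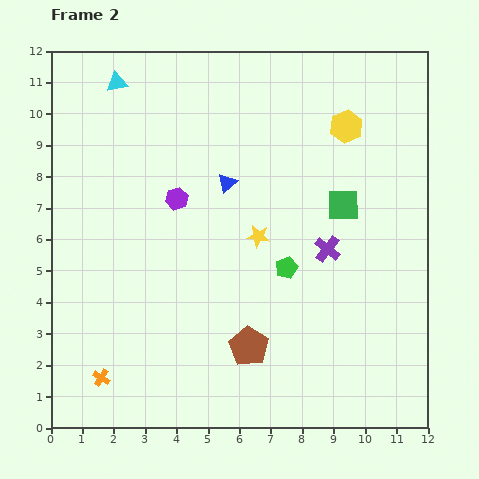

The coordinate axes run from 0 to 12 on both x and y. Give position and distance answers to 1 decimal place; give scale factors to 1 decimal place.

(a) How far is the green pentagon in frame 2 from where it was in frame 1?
2.8

The green pentagon moved from (6.1, 2.7) to (7.5, 5.1), a distance of √(1.4² + 2.4²) ≈ 2.8.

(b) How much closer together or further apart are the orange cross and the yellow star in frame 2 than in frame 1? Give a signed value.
+0.4

Distance in frame 1: 6.3. Distance in frame 2: 6.7.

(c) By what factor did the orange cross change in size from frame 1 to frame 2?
0.7×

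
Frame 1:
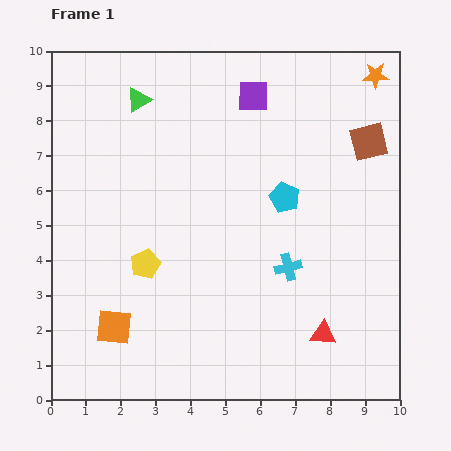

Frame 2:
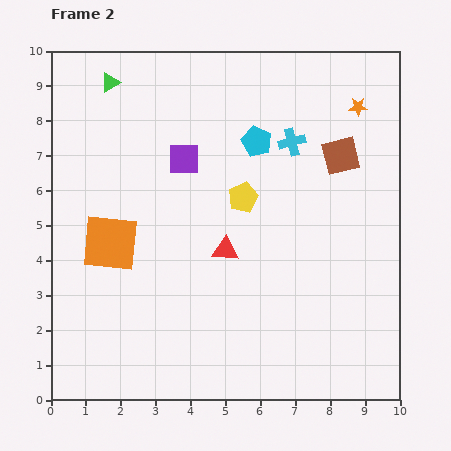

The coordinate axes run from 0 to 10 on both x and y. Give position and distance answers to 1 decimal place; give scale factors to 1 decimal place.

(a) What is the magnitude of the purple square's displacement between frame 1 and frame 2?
2.7

The purple square moved from (5.8, 8.7) to (3.8, 6.9), a distance of √(2.0² + 1.8²) ≈ 2.7.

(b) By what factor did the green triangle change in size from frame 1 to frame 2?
0.8×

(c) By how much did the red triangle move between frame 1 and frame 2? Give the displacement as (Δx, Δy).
(-2.8, 2.4)

The red triangle was at (7.8, 1.9) in frame 1 and (5.0, 4.3) in frame 2.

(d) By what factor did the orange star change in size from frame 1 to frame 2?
0.7×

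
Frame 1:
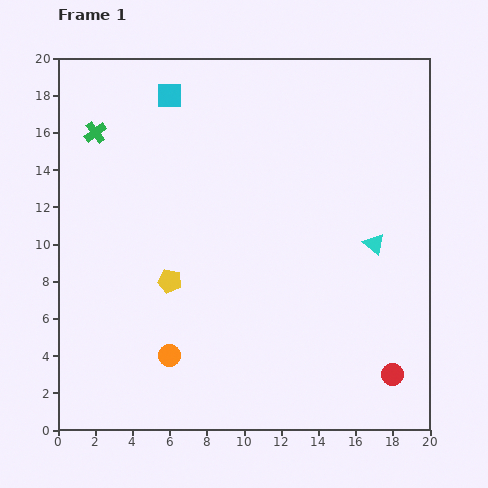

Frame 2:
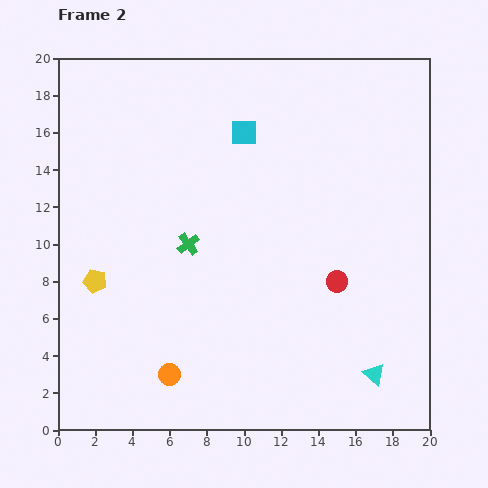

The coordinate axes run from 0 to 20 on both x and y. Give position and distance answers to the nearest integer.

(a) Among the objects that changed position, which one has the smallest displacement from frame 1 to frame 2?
the orange circle

(moved 1)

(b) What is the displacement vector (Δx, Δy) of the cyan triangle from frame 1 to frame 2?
(0, -7)

The cyan triangle was at (17, 10) in frame 1 and (17, 3) in frame 2.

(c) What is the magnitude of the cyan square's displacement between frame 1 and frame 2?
4

The cyan square moved from (6, 18) to (10, 16), a distance of √(4² + 2²) ≈ 4.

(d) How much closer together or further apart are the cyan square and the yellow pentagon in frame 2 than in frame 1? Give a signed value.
+1

Distance in frame 1: 10. Distance in frame 2: 11.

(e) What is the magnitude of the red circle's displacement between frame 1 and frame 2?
6

The red circle moved from (18, 3) to (15, 8), a distance of √(3² + 5²) ≈ 6.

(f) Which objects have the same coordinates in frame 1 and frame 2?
none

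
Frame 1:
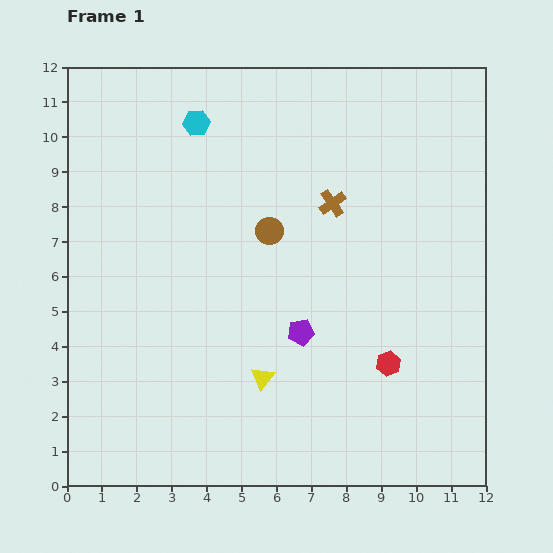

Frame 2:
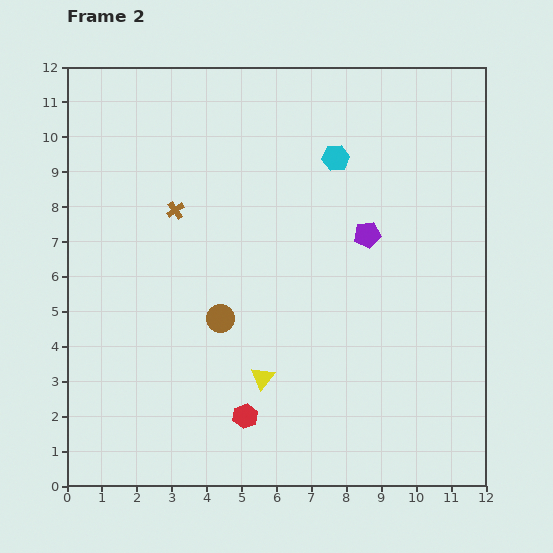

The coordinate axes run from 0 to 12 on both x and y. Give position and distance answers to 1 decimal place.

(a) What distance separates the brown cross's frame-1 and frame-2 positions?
4.5

The brown cross moved from (7.6, 8.1) to (3.1, 7.9), a distance of √(4.5² + 0.2²) ≈ 4.5.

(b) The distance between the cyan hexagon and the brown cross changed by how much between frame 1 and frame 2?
+0.3

Distance in frame 1: 4.5. Distance in frame 2: 4.8.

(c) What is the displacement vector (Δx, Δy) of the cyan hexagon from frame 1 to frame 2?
(4.0, -1.0)

The cyan hexagon was at (3.7, 10.4) in frame 1 and (7.7, 9.4) in frame 2.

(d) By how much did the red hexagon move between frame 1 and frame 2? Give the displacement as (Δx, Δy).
(-4.1, -1.5)

The red hexagon was at (9.2, 3.5) in frame 1 and (5.1, 2.0) in frame 2.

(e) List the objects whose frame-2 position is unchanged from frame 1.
the yellow triangle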